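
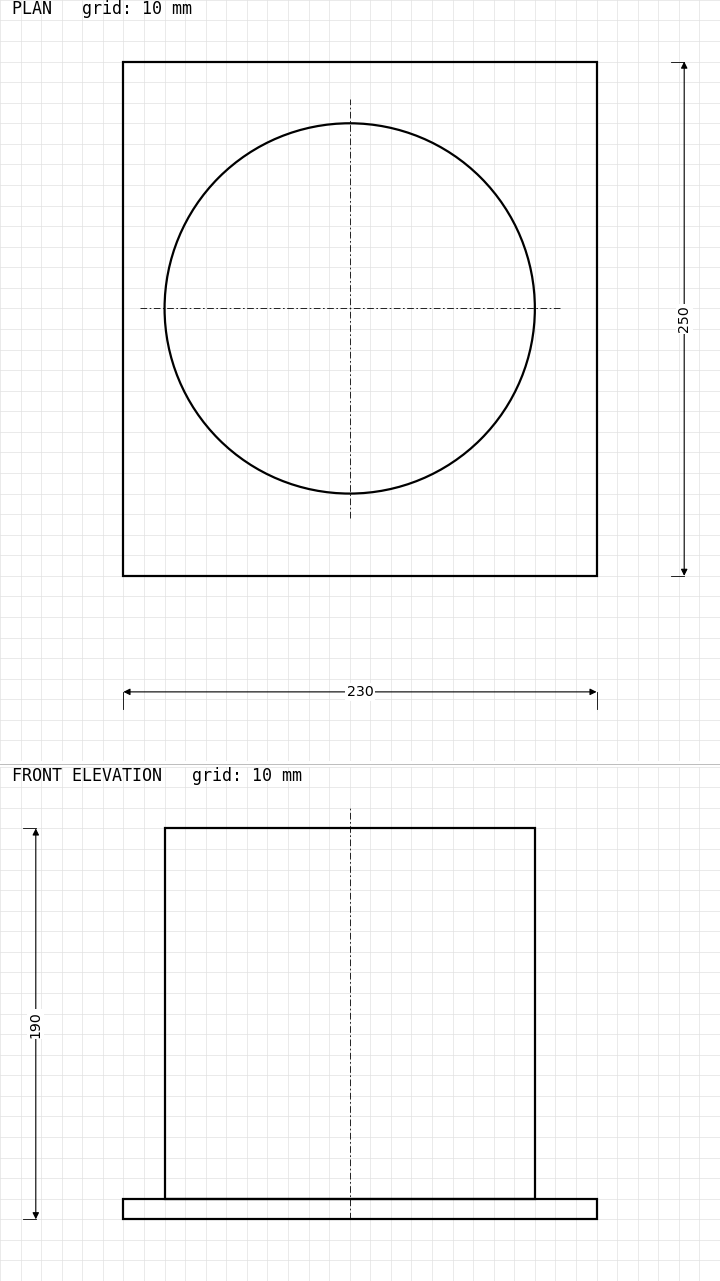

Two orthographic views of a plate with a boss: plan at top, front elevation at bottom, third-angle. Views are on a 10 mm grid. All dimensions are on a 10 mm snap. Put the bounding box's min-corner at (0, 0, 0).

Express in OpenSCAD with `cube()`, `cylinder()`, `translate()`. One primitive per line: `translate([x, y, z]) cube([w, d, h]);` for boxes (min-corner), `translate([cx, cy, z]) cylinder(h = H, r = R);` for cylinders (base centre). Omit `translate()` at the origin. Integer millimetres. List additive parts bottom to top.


cube([230, 250, 10]);
translate([110, 130, 10]) cylinder(h = 180, r = 90);


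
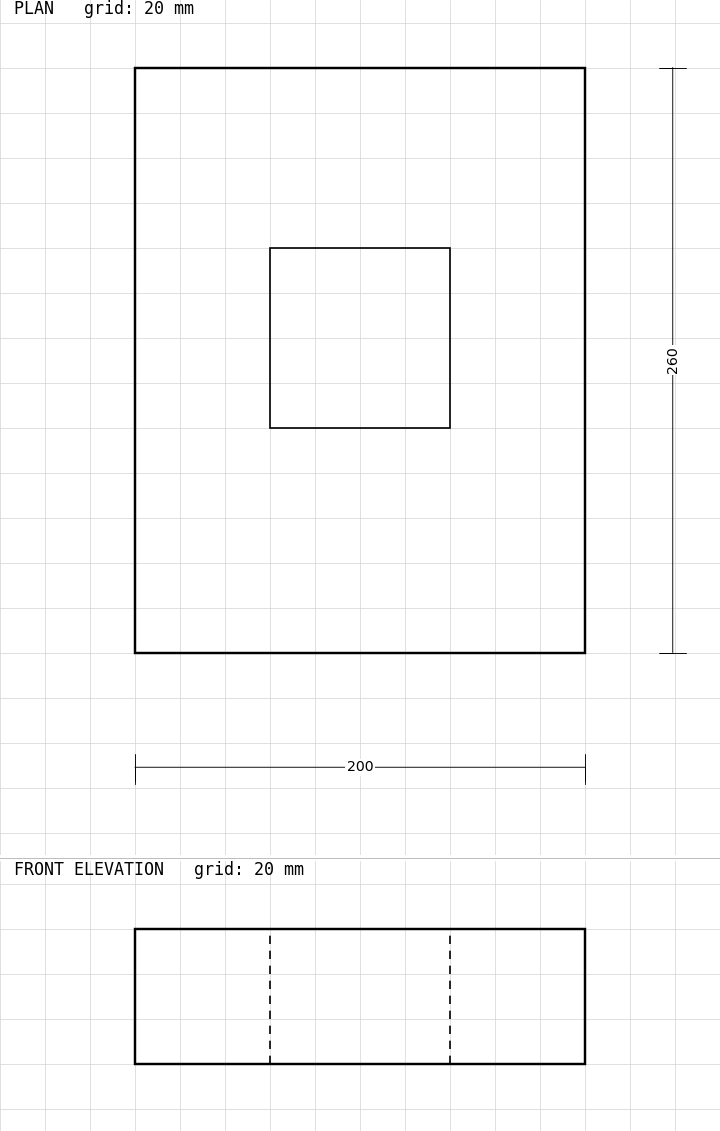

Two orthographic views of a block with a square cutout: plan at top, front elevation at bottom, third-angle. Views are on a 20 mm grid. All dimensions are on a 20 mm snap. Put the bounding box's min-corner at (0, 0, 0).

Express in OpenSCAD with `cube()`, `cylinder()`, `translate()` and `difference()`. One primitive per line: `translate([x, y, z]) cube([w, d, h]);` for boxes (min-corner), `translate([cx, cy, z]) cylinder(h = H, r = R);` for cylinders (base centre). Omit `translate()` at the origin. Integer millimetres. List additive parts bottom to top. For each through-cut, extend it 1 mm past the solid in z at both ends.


difference() {
  cube([200, 260, 60]);
  translate([60, 100, -1]) cube([80, 80, 62]);
}


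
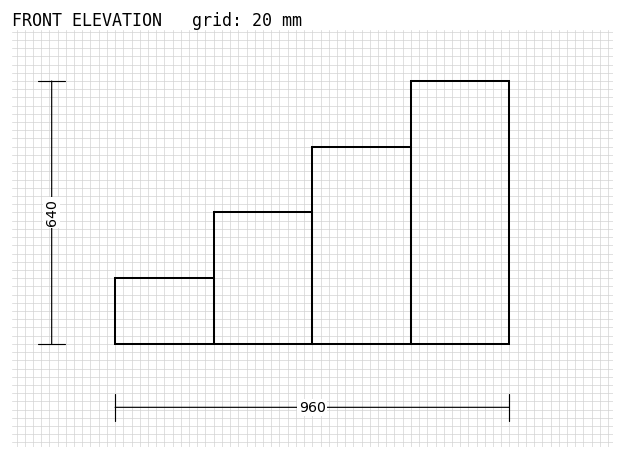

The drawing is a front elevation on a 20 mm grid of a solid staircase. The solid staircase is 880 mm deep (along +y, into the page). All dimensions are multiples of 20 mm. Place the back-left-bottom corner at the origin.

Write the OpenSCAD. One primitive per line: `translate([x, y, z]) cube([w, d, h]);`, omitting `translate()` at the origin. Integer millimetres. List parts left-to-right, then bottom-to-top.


cube([240, 880, 160]);
translate([240, 0, 0]) cube([240, 880, 320]);
translate([480, 0, 0]) cube([240, 880, 480]);
translate([720, 0, 0]) cube([240, 880, 640]);


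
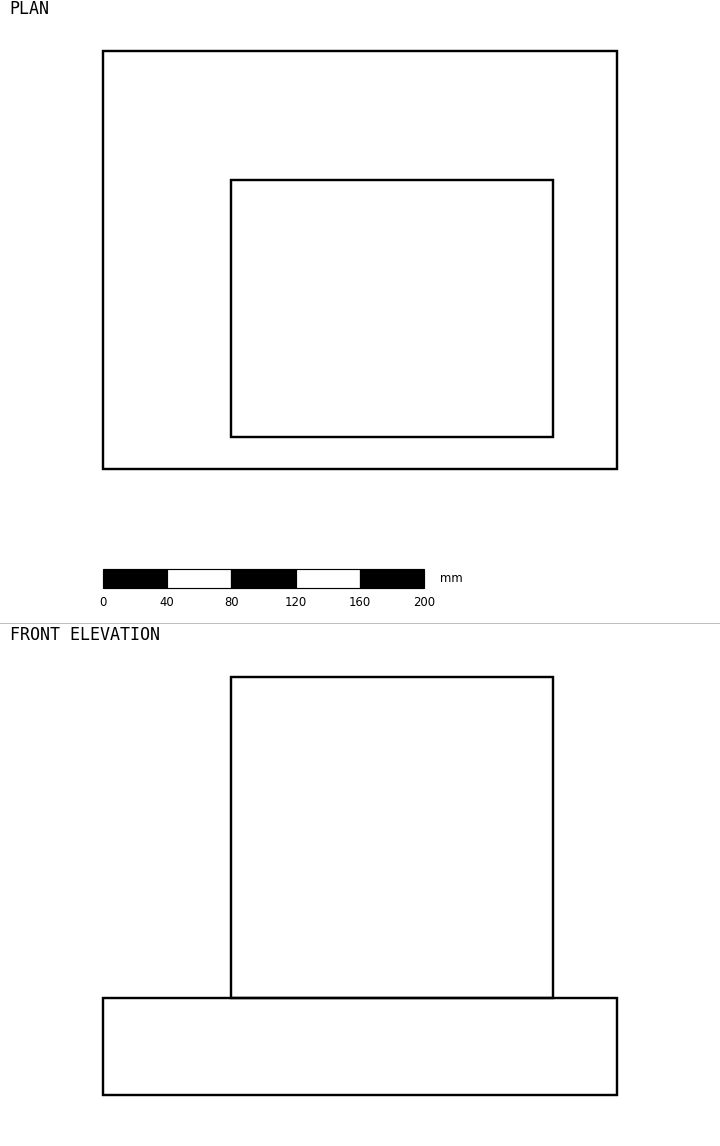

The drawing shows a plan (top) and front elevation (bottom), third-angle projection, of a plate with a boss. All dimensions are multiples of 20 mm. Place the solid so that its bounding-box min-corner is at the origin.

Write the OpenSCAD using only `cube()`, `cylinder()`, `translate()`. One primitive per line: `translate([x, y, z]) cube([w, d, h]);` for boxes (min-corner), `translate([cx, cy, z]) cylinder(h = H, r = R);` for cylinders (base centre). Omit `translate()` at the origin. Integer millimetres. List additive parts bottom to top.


cube([320, 260, 60]);
translate([80, 20, 60]) cube([200, 160, 200]);


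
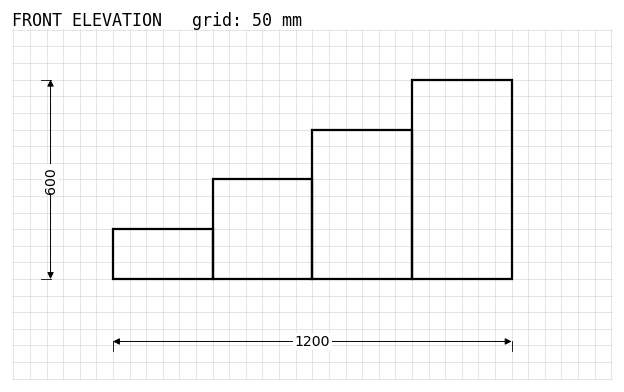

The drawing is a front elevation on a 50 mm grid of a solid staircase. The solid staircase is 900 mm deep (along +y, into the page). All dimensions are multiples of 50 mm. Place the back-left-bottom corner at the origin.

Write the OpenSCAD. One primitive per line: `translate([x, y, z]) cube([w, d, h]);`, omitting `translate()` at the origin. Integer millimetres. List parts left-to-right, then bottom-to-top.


cube([300, 900, 150]);
translate([300, 0, 0]) cube([300, 900, 300]);
translate([600, 0, 0]) cube([300, 900, 450]);
translate([900, 0, 0]) cube([300, 900, 600]);


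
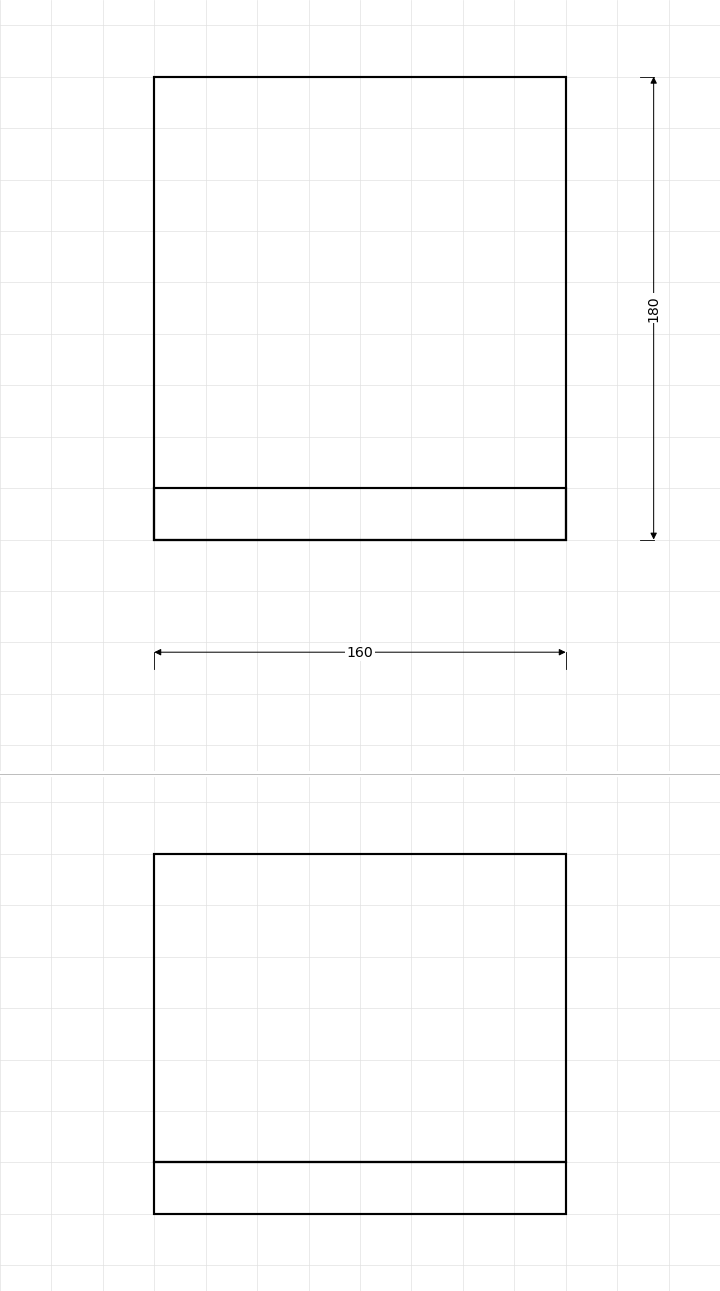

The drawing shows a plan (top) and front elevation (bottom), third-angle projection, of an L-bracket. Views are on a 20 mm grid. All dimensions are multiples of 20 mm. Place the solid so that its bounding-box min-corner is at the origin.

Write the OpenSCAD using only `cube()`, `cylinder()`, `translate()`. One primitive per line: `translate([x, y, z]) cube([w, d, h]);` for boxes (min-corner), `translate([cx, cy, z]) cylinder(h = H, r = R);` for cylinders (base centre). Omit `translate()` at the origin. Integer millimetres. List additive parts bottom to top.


cube([160, 180, 20]);
translate([0, 0, 20]) cube([160, 20, 120]);


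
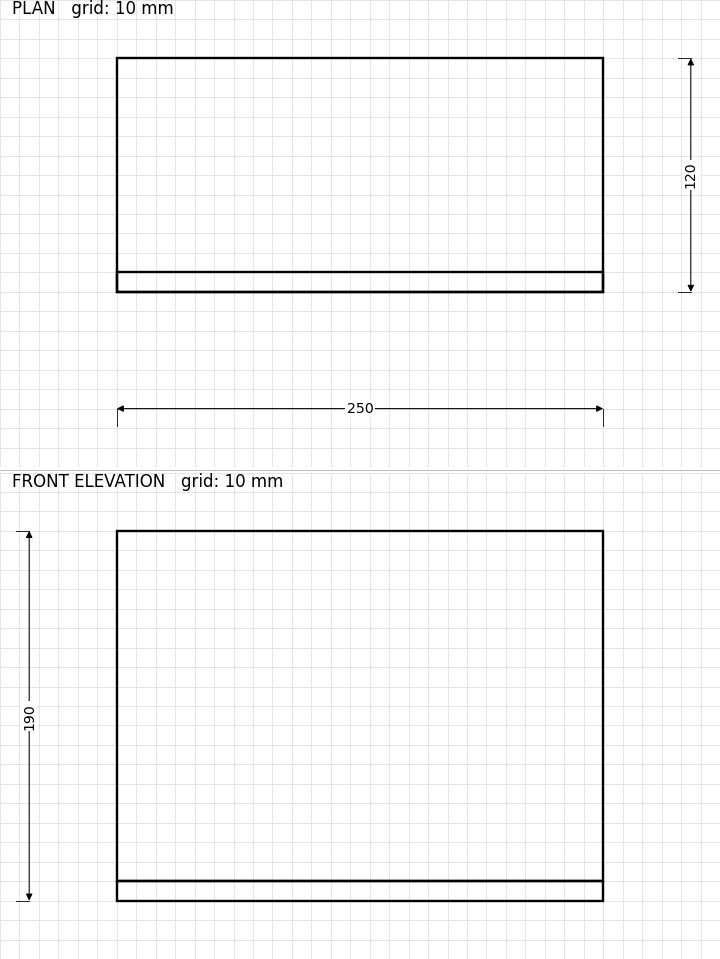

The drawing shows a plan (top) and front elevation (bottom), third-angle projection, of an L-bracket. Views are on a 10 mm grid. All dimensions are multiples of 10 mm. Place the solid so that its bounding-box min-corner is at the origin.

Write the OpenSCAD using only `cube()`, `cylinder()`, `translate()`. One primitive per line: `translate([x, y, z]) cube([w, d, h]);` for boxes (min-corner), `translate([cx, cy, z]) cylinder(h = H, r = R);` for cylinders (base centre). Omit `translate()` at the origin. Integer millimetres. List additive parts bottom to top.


cube([250, 120, 10]);
translate([0, 0, 10]) cube([250, 10, 180]);


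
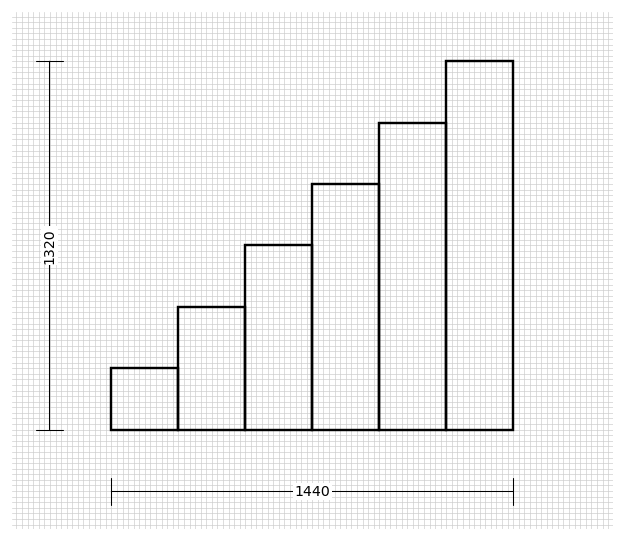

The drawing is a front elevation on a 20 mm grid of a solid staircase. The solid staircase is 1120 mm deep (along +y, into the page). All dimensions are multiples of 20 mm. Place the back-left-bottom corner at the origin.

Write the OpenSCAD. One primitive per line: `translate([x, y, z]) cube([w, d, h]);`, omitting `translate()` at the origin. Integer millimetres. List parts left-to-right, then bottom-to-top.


cube([240, 1120, 220]);
translate([240, 0, 0]) cube([240, 1120, 440]);
translate([480, 0, 0]) cube([240, 1120, 660]);
translate([720, 0, 0]) cube([240, 1120, 880]);
translate([960, 0, 0]) cube([240, 1120, 1100]);
translate([1200, 0, 0]) cube([240, 1120, 1320]);


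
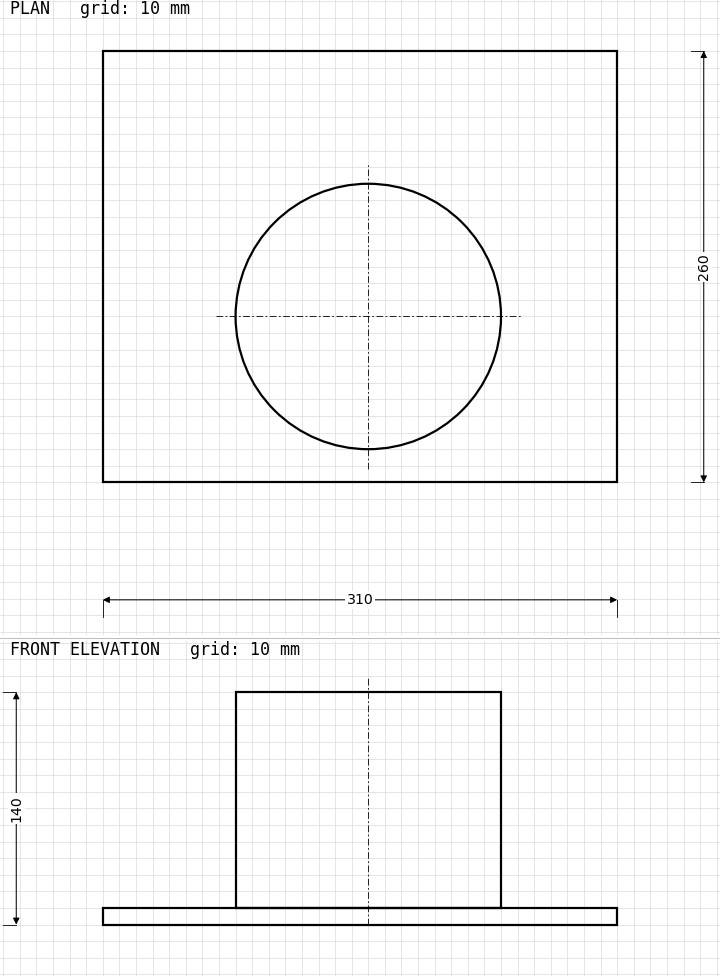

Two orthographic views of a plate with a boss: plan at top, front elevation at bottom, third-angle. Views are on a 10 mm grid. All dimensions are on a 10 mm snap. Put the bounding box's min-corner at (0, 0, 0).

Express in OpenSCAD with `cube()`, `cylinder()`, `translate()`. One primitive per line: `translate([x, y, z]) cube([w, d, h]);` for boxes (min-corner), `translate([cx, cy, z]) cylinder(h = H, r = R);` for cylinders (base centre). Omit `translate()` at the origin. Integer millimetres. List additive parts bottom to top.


cube([310, 260, 10]);
translate([160, 100, 10]) cylinder(h = 130, r = 80);


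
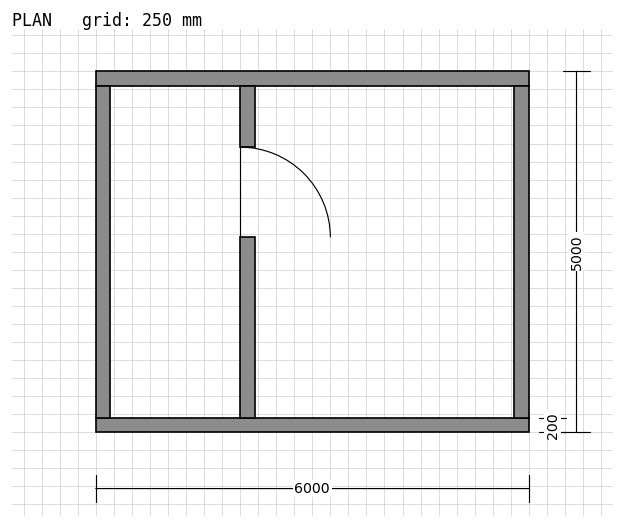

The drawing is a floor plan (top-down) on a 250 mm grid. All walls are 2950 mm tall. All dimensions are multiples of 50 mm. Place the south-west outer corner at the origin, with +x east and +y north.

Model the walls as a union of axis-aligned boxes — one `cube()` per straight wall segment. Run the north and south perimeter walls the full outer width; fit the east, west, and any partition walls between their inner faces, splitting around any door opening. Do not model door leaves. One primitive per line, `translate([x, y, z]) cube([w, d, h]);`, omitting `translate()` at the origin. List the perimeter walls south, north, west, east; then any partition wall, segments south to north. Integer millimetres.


cube([6000, 200, 2950]);
translate([0, 4800, 0]) cube([6000, 200, 2950]);
translate([0, 200, 0]) cube([200, 4600, 2950]);
translate([5800, 200, 0]) cube([200, 4600, 2950]);
translate([2000, 200, 0]) cube([200, 2500, 2950]);
translate([2000, 3950, 0]) cube([200, 850, 2950]);


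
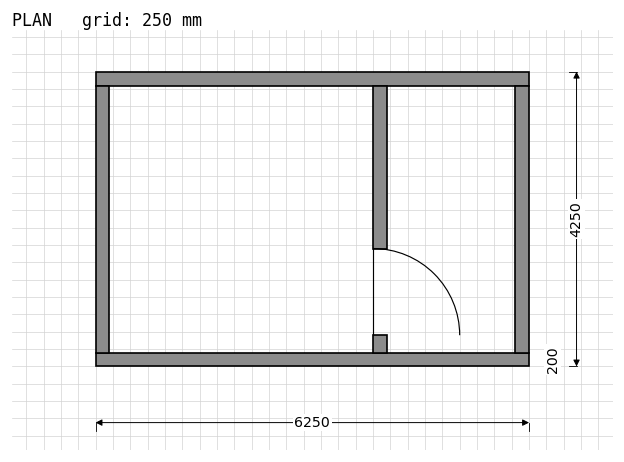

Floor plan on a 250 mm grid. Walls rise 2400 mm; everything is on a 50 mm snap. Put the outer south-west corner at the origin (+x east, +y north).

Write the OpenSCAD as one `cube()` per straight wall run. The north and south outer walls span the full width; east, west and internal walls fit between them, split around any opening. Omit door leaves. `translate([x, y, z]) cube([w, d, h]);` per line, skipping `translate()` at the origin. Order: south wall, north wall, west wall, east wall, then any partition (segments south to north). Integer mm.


cube([6250, 200, 2400]);
translate([0, 4050, 0]) cube([6250, 200, 2400]);
translate([0, 200, 0]) cube([200, 3850, 2400]);
translate([6050, 200, 0]) cube([200, 3850, 2400]);
translate([4000, 200, 0]) cube([200, 250, 2400]);
translate([4000, 1700, 0]) cube([200, 2350, 2400]);


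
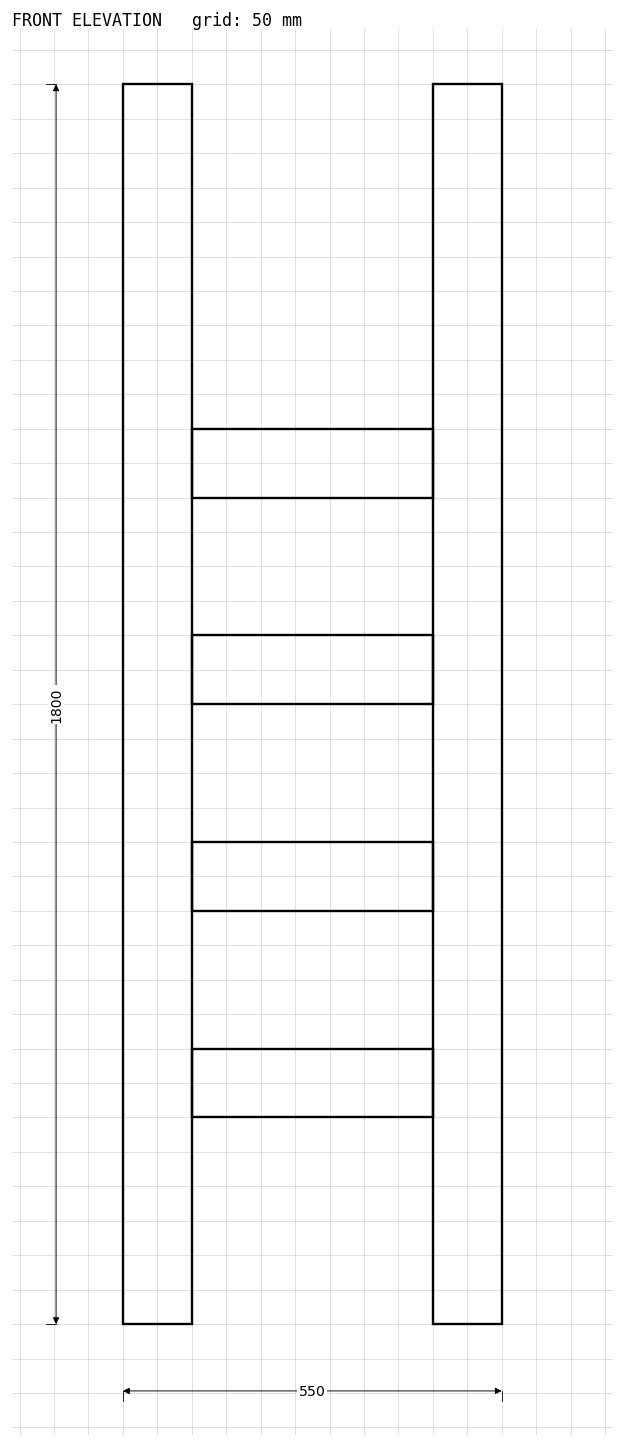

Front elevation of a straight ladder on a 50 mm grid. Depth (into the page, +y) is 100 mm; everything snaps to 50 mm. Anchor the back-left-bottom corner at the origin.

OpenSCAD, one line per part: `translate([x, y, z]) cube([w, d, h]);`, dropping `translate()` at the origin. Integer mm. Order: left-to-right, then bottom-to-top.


cube([100, 100, 1800]);
translate([100, 0, 300]) cube([350, 100, 100]);
translate([100, 0, 600]) cube([350, 100, 100]);
translate([100, 0, 900]) cube([350, 100, 100]);
translate([100, 0, 1200]) cube([350, 100, 100]);
translate([450, 0, 0]) cube([100, 100, 1800]);


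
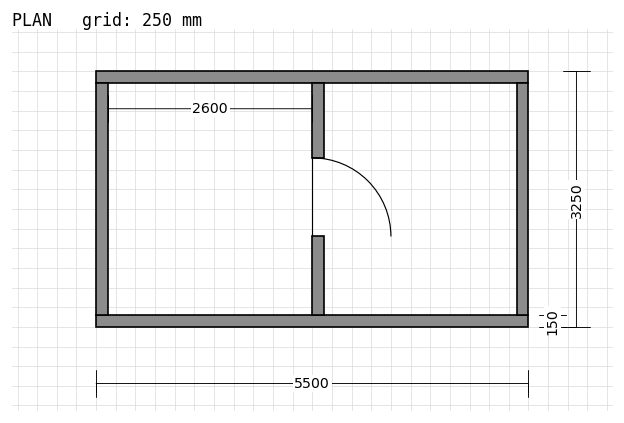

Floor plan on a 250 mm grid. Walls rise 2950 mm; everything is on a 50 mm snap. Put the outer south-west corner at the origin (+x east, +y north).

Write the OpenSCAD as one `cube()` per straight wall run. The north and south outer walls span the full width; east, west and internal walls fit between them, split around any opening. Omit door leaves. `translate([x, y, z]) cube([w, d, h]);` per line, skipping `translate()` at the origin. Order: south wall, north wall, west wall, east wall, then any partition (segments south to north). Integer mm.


cube([5500, 150, 2950]);
translate([0, 3100, 0]) cube([5500, 150, 2950]);
translate([0, 150, 0]) cube([150, 2950, 2950]);
translate([5350, 150, 0]) cube([150, 2950, 2950]);
translate([2750, 150, 0]) cube([150, 1000, 2950]);
translate([2750, 2150, 0]) cube([150, 950, 2950]);


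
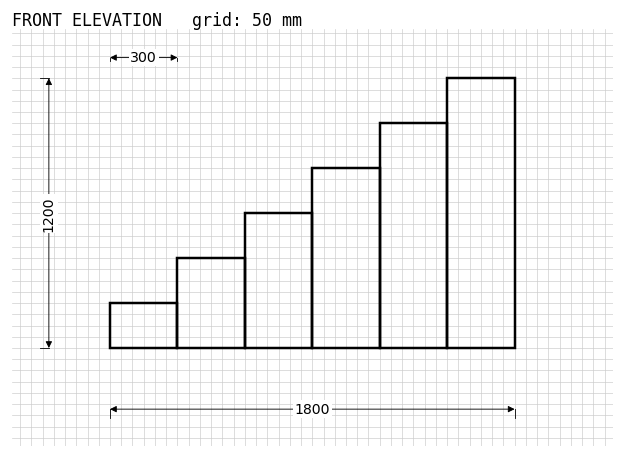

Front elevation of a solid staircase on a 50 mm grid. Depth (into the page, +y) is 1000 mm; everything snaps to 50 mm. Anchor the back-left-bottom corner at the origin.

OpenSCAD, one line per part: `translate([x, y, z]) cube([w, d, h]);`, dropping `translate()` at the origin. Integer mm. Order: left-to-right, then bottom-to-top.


cube([300, 1000, 200]);
translate([300, 0, 0]) cube([300, 1000, 400]);
translate([600, 0, 0]) cube([300, 1000, 600]);
translate([900, 0, 0]) cube([300, 1000, 800]);
translate([1200, 0, 0]) cube([300, 1000, 1000]);
translate([1500, 0, 0]) cube([300, 1000, 1200]);


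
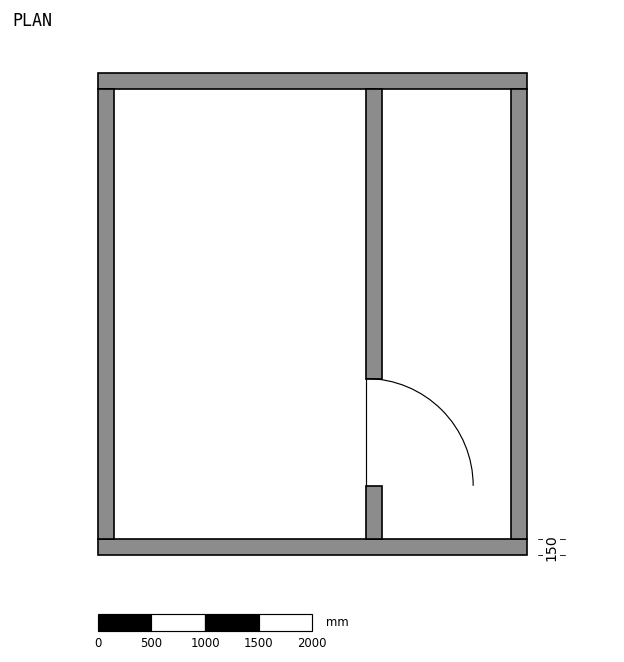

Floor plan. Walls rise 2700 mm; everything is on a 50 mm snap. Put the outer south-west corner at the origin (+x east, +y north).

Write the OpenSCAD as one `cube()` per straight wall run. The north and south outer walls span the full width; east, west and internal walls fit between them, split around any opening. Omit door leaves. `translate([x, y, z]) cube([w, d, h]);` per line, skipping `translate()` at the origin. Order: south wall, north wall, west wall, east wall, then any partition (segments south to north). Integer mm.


cube([4000, 150, 2700]);
translate([0, 4350, 0]) cube([4000, 150, 2700]);
translate([0, 150, 0]) cube([150, 4200, 2700]);
translate([3850, 150, 0]) cube([150, 4200, 2700]);
translate([2500, 150, 0]) cube([150, 500, 2700]);
translate([2500, 1650, 0]) cube([150, 2700, 2700]);


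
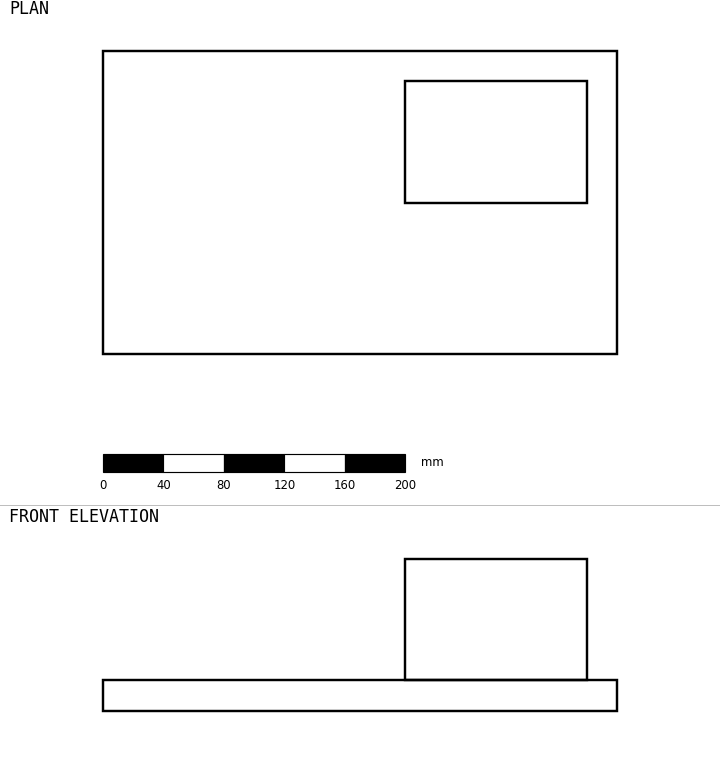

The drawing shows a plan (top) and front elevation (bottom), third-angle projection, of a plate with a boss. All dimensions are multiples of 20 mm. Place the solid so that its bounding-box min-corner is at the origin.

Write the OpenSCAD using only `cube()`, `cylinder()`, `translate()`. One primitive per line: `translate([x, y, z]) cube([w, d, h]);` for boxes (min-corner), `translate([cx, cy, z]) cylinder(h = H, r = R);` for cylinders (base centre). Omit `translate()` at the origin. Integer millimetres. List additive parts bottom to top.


cube([340, 200, 20]);
translate([200, 100, 20]) cube([120, 80, 80]);


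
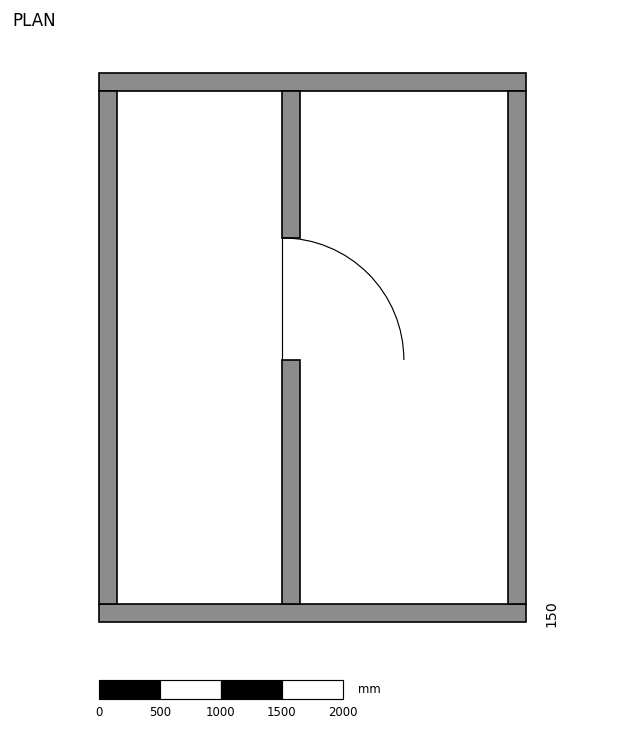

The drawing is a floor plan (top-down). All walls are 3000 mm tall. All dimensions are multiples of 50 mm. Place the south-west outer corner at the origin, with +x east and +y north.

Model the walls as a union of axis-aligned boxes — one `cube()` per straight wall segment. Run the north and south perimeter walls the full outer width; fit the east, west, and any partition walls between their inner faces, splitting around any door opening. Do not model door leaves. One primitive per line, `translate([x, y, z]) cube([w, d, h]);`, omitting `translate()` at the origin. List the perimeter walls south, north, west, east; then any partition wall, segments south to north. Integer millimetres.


cube([3500, 150, 3000]);
translate([0, 4350, 0]) cube([3500, 150, 3000]);
translate([0, 150, 0]) cube([150, 4200, 3000]);
translate([3350, 150, 0]) cube([150, 4200, 3000]);
translate([1500, 150, 0]) cube([150, 2000, 3000]);
translate([1500, 3150, 0]) cube([150, 1200, 3000]);


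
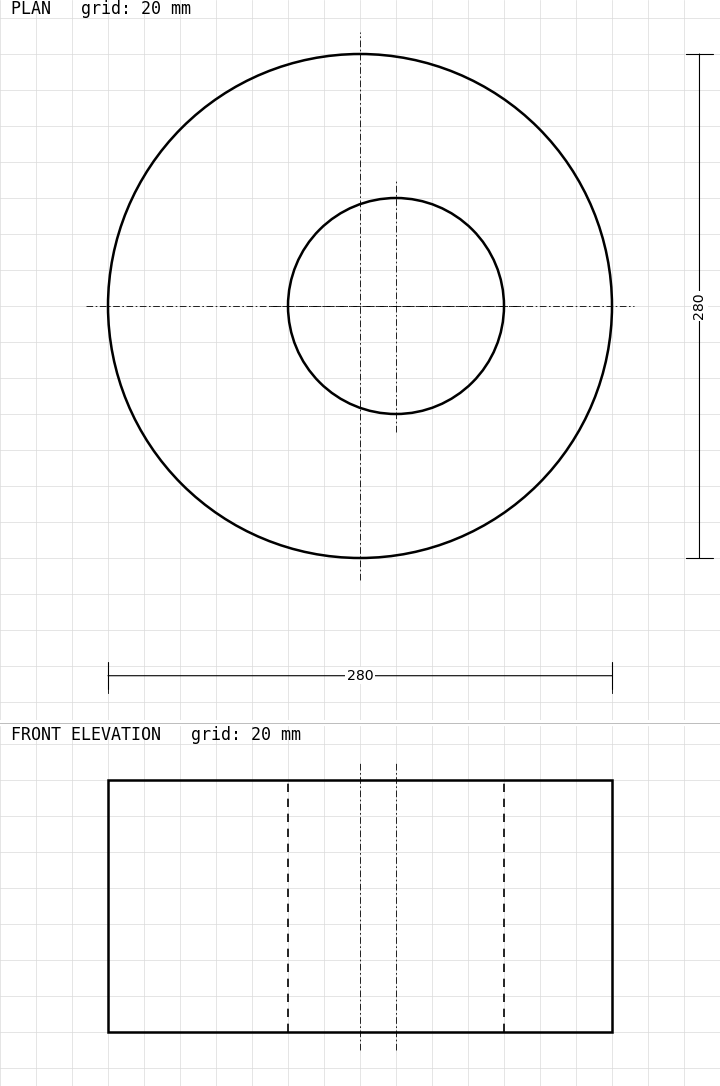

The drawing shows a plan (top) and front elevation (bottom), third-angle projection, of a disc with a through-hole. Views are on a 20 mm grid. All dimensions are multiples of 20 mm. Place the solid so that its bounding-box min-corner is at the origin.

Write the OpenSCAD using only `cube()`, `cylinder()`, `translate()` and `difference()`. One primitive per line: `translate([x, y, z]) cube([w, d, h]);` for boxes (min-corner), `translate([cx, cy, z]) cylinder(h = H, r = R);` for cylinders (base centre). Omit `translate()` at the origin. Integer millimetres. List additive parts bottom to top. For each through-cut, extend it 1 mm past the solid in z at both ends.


difference() {
  translate([140, 140, 0]) cylinder(h = 140, r = 140);
  translate([160, 140, -1]) cylinder(h = 142, r = 60);
}


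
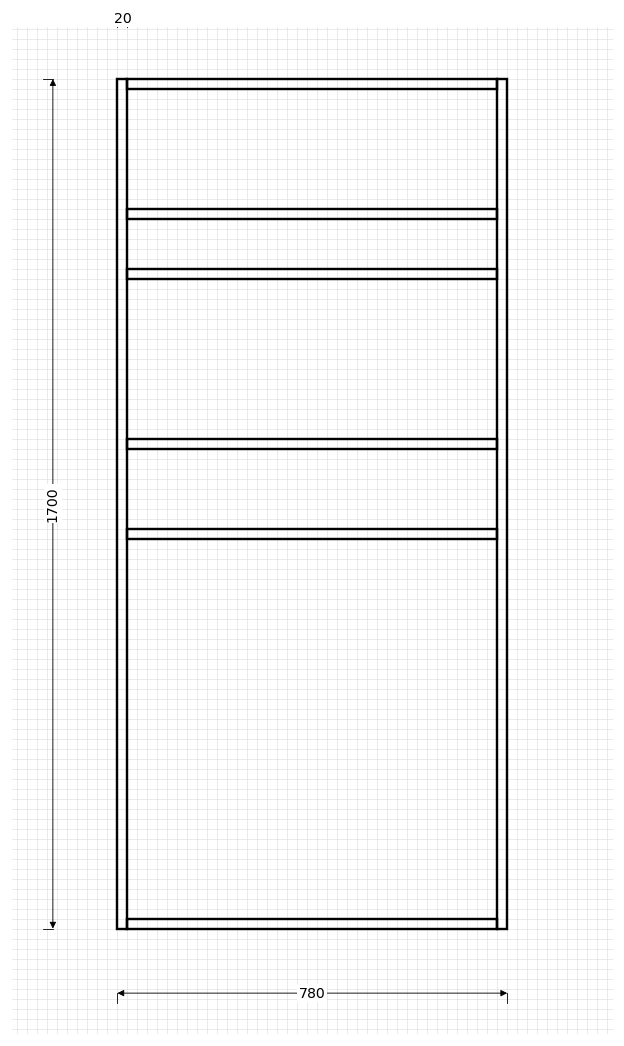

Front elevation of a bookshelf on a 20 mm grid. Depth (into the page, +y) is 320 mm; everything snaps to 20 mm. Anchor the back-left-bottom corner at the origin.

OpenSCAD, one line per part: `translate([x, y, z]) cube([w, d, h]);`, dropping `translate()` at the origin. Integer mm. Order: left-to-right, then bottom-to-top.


cube([20, 320, 1700]);
translate([20, 0, 0]) cube([740, 320, 20]);
translate([20, 0, 780]) cube([740, 320, 20]);
translate([20, 0, 960]) cube([740, 320, 20]);
translate([20, 0, 1300]) cube([740, 320, 20]);
translate([20, 0, 1420]) cube([740, 320, 20]);
translate([20, 0, 1680]) cube([740, 320, 20]);
translate([760, 0, 0]) cube([20, 320, 1700]);


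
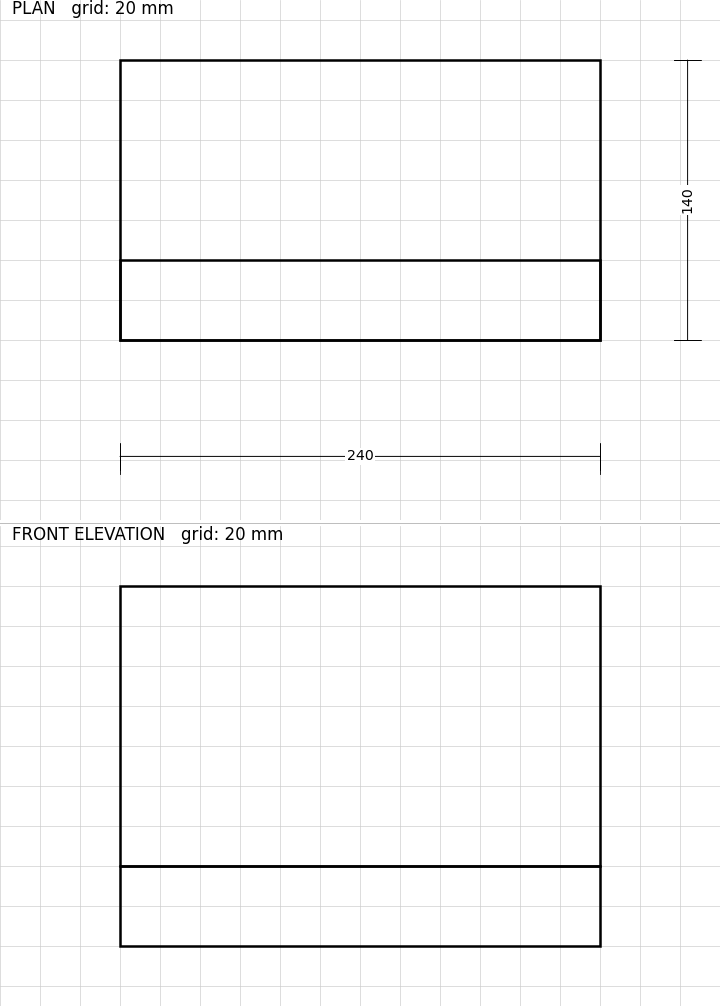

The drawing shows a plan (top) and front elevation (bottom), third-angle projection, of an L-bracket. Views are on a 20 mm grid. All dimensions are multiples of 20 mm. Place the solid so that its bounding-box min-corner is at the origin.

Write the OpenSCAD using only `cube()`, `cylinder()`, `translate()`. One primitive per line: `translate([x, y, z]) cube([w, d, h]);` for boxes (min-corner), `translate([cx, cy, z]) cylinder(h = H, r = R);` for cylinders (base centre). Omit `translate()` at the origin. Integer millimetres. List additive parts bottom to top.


cube([240, 140, 40]);
translate([0, 0, 40]) cube([240, 40, 140]);


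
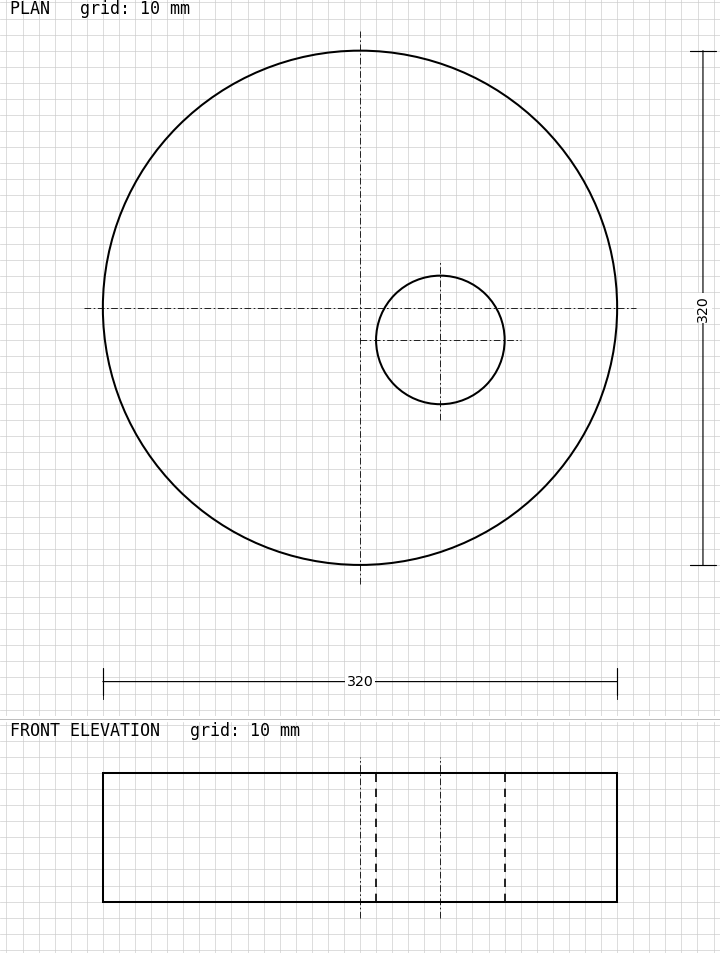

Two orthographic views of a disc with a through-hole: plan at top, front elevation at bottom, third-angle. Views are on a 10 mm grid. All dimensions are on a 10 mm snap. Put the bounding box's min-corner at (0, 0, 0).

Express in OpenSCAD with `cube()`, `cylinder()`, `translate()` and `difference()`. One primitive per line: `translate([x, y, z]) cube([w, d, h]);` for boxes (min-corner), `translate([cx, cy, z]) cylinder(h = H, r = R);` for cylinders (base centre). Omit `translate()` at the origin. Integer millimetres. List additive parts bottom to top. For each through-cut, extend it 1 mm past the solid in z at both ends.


difference() {
  translate([160, 160, 0]) cylinder(h = 80, r = 160);
  translate([210, 140, -1]) cylinder(h = 82, r = 40);
}


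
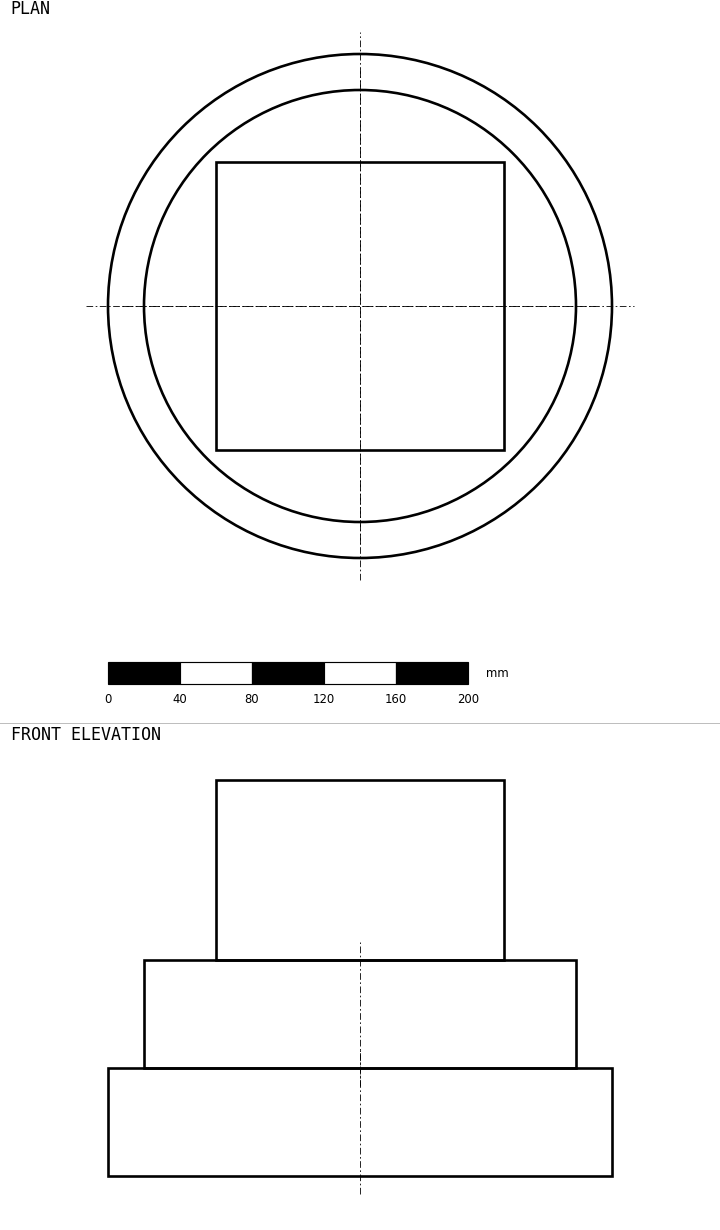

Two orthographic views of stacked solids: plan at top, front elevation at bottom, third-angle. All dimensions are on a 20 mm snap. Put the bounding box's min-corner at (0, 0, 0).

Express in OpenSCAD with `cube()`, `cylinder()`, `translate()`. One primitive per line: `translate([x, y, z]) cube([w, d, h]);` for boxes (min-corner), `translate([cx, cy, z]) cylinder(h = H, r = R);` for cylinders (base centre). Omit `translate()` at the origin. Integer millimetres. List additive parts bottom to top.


translate([140, 140, 0]) cylinder(h = 60, r = 140);
translate([140, 140, 60]) cylinder(h = 60, r = 120);
translate([60, 60, 120]) cube([160, 160, 100]);


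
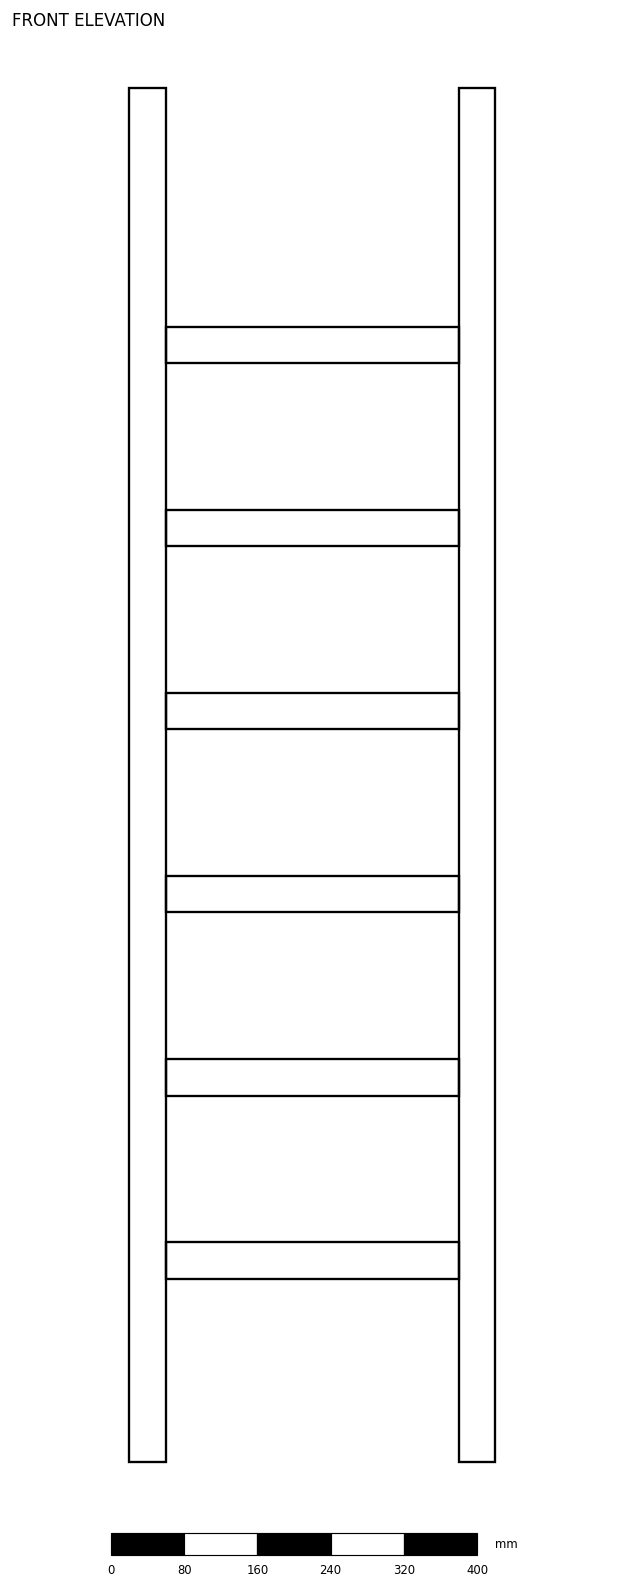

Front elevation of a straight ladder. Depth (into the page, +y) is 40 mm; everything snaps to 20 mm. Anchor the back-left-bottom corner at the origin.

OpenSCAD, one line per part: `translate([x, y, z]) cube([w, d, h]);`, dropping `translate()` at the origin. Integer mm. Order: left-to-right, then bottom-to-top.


cube([40, 40, 1500]);
translate([40, 0, 200]) cube([320, 40, 40]);
translate([40, 0, 400]) cube([320, 40, 40]);
translate([40, 0, 600]) cube([320, 40, 40]);
translate([40, 0, 800]) cube([320, 40, 40]);
translate([40, 0, 1000]) cube([320, 40, 40]);
translate([40, 0, 1200]) cube([320, 40, 40]);
translate([360, 0, 0]) cube([40, 40, 1500]);


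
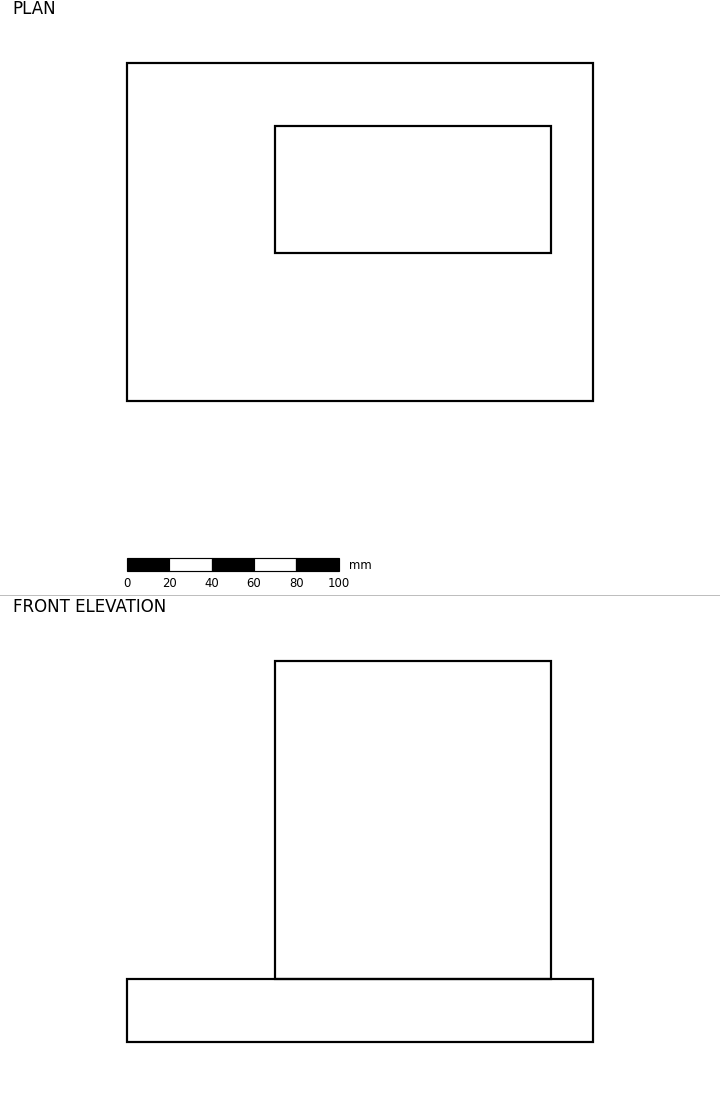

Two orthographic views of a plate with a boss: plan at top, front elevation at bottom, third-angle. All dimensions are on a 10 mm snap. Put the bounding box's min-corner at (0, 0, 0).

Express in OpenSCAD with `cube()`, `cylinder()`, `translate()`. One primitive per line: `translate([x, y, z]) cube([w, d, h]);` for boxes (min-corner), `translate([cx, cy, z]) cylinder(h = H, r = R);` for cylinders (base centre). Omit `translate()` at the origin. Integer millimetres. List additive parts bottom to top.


cube([220, 160, 30]);
translate([70, 70, 30]) cube([130, 60, 150]);


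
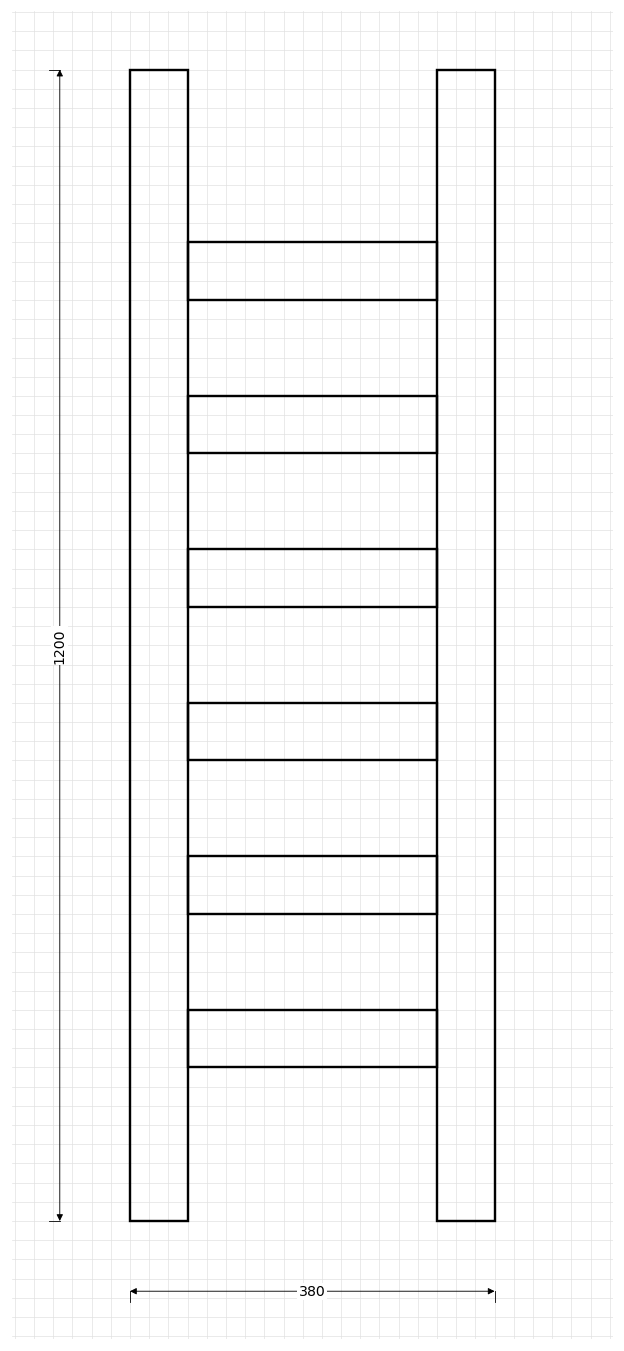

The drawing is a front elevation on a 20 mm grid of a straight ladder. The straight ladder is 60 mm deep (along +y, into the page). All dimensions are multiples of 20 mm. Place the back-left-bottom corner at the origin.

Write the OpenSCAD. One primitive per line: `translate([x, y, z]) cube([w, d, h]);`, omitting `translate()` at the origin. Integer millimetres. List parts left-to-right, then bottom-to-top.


cube([60, 60, 1200]);
translate([60, 0, 160]) cube([260, 60, 60]);
translate([60, 0, 320]) cube([260, 60, 60]);
translate([60, 0, 480]) cube([260, 60, 60]);
translate([60, 0, 640]) cube([260, 60, 60]);
translate([60, 0, 800]) cube([260, 60, 60]);
translate([60, 0, 960]) cube([260, 60, 60]);
translate([320, 0, 0]) cube([60, 60, 1200]);


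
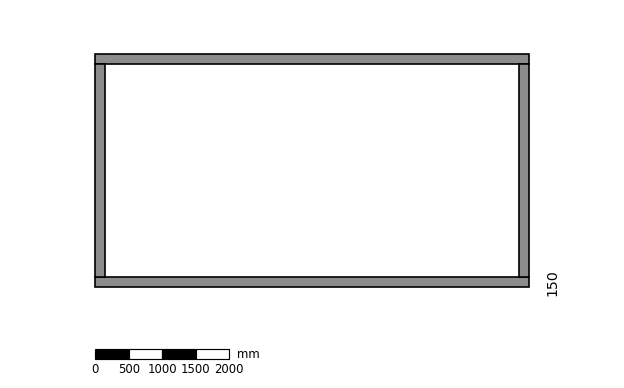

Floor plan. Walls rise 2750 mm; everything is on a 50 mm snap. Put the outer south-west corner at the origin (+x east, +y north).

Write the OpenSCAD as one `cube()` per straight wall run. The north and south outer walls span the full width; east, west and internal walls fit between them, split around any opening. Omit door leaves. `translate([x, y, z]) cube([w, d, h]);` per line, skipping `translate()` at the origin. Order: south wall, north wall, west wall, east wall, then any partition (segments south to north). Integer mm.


cube([6500, 150, 2750]);
translate([0, 3350, 0]) cube([6500, 150, 2750]);
translate([0, 150, 0]) cube([150, 3200, 2750]);
translate([6350, 150, 0]) cube([150, 3200, 2750]);


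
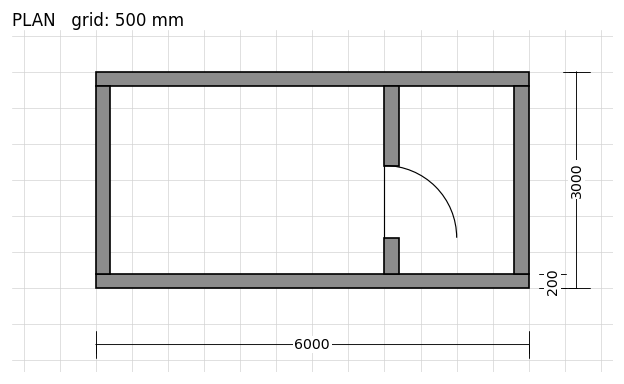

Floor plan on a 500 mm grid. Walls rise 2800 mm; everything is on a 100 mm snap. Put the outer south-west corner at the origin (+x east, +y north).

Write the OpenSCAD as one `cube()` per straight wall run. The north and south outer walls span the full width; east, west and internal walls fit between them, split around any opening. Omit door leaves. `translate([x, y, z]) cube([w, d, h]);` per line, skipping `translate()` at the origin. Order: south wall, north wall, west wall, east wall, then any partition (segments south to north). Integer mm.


cube([6000, 200, 2800]);
translate([0, 2800, 0]) cube([6000, 200, 2800]);
translate([0, 200, 0]) cube([200, 2600, 2800]);
translate([5800, 200, 0]) cube([200, 2600, 2800]);
translate([4000, 200, 0]) cube([200, 500, 2800]);
translate([4000, 1700, 0]) cube([200, 1100, 2800]);


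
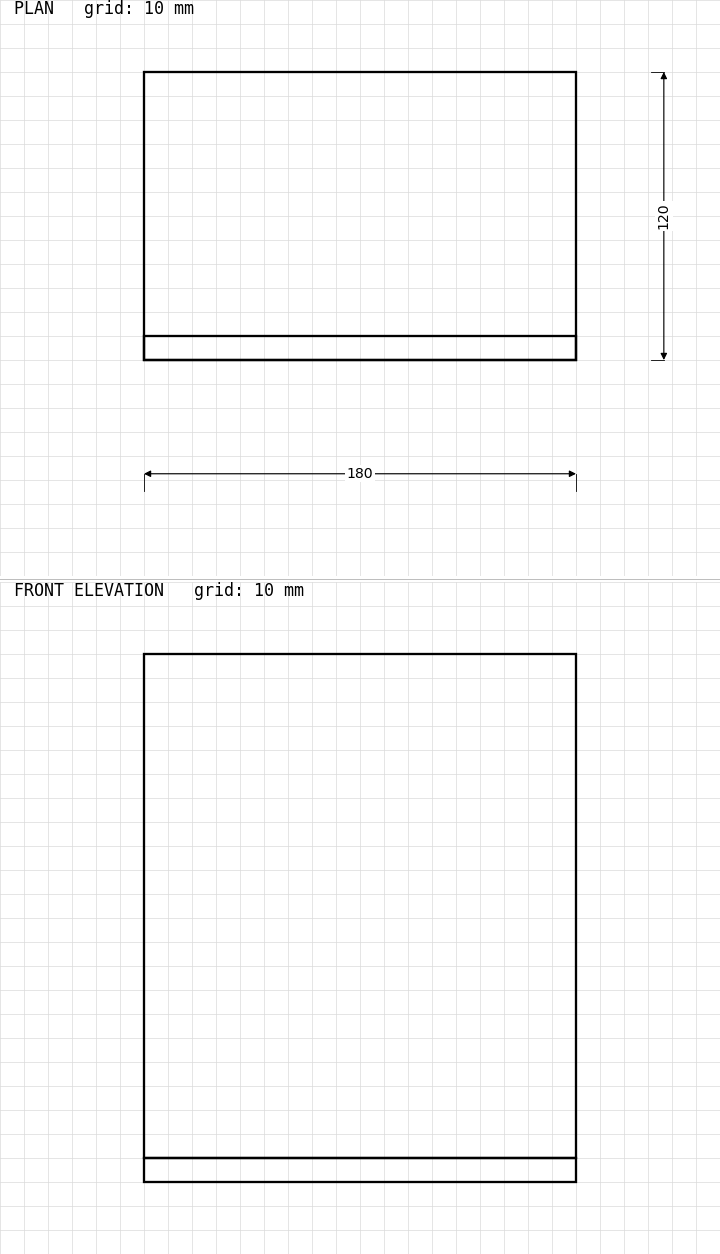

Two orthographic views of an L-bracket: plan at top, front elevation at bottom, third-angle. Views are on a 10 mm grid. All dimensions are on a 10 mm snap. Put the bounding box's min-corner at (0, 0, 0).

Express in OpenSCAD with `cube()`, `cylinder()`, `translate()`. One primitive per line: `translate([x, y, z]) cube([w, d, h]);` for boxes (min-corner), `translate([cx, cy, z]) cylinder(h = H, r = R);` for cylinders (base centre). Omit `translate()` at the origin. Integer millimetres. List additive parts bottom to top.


cube([180, 120, 10]);
translate([0, 0, 10]) cube([180, 10, 210]);


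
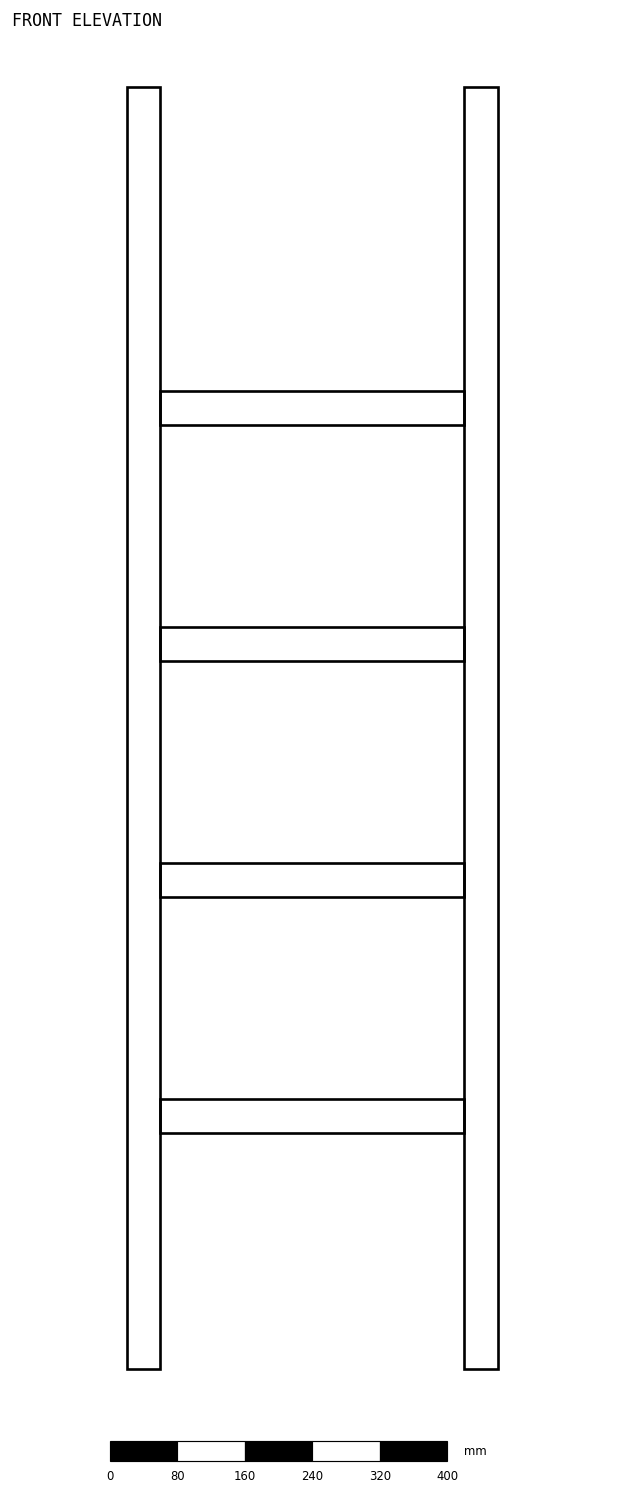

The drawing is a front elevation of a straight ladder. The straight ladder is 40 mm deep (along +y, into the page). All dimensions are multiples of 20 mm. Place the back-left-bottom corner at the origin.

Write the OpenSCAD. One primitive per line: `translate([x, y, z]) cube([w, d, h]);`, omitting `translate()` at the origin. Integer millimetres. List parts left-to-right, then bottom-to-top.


cube([40, 40, 1520]);
translate([40, 0, 280]) cube([360, 40, 40]);
translate([40, 0, 560]) cube([360, 40, 40]);
translate([40, 0, 840]) cube([360, 40, 40]);
translate([40, 0, 1120]) cube([360, 40, 40]);
translate([400, 0, 0]) cube([40, 40, 1520]);


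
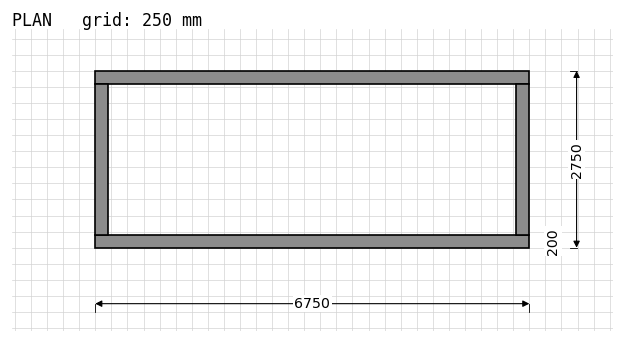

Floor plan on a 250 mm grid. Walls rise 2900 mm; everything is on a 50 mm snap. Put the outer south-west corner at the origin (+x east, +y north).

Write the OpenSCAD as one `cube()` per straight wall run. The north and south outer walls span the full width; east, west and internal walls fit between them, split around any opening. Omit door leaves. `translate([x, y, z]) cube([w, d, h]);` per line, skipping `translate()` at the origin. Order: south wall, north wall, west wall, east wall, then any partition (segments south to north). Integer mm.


cube([6750, 200, 2900]);
translate([0, 2550, 0]) cube([6750, 200, 2900]);
translate([0, 200, 0]) cube([200, 2350, 2900]);
translate([6550, 200, 0]) cube([200, 2350, 2900]);


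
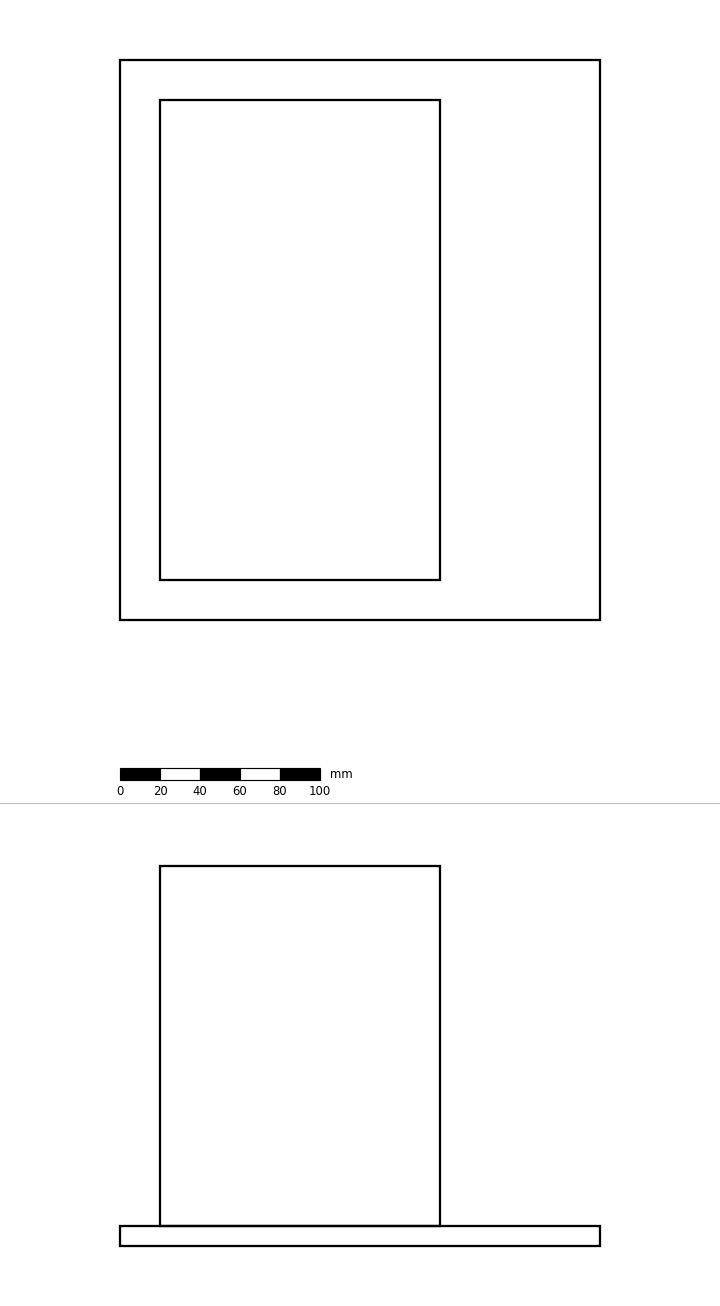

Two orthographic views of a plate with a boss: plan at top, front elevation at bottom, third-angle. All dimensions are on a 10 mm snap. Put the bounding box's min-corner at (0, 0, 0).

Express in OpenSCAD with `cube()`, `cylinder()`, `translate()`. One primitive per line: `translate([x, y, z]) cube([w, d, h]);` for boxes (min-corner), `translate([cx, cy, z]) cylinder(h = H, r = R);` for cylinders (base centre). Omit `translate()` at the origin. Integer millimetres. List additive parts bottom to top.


cube([240, 280, 10]);
translate([20, 20, 10]) cube([140, 240, 180]);


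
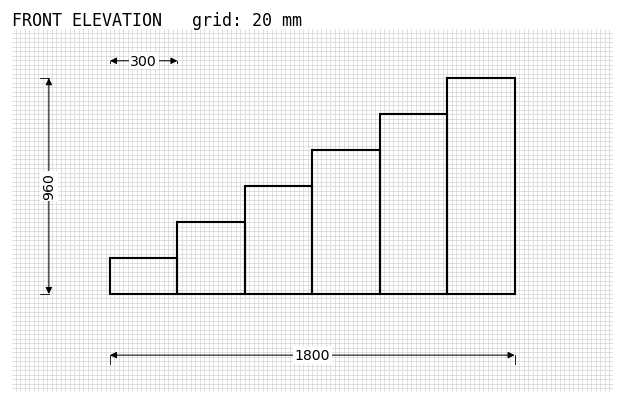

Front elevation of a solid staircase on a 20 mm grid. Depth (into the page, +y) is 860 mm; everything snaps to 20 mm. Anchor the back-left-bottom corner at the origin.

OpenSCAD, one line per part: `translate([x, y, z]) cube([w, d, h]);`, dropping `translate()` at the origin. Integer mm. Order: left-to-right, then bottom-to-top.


cube([300, 860, 160]);
translate([300, 0, 0]) cube([300, 860, 320]);
translate([600, 0, 0]) cube([300, 860, 480]);
translate([900, 0, 0]) cube([300, 860, 640]);
translate([1200, 0, 0]) cube([300, 860, 800]);
translate([1500, 0, 0]) cube([300, 860, 960]);


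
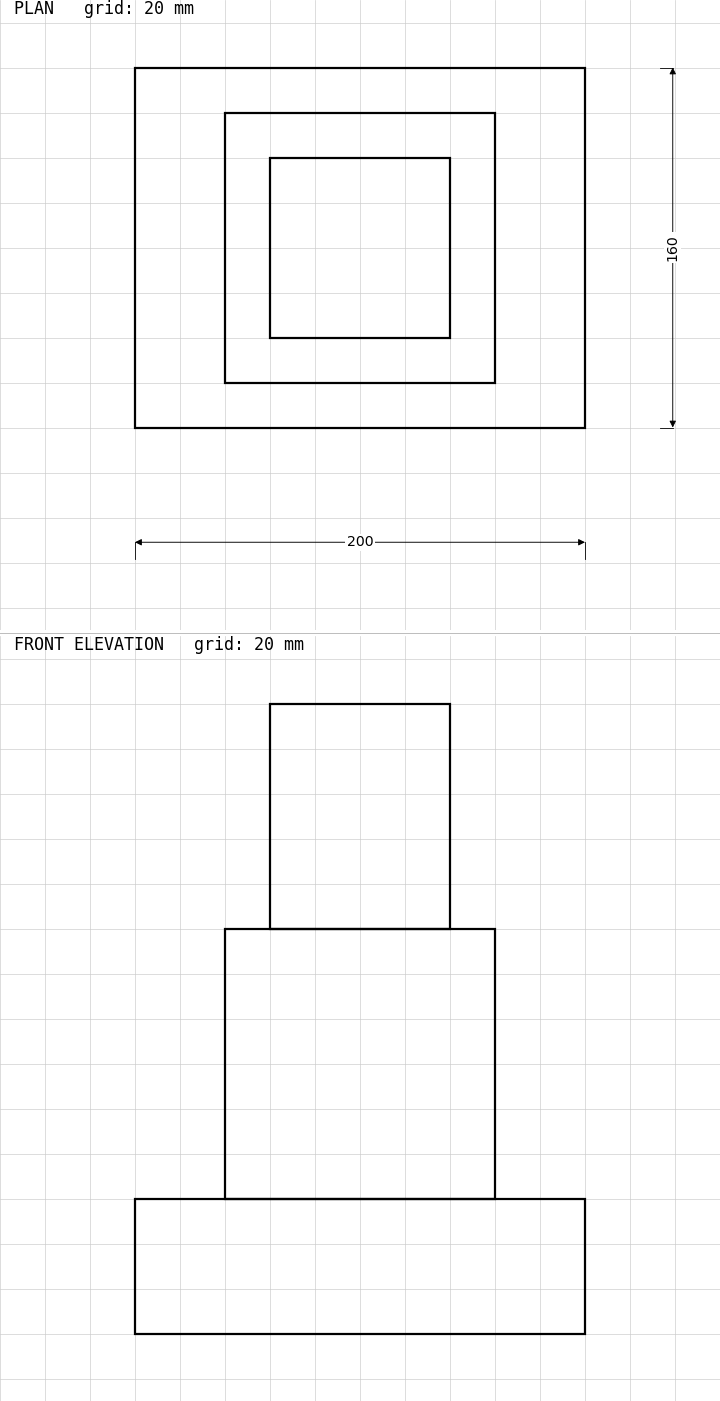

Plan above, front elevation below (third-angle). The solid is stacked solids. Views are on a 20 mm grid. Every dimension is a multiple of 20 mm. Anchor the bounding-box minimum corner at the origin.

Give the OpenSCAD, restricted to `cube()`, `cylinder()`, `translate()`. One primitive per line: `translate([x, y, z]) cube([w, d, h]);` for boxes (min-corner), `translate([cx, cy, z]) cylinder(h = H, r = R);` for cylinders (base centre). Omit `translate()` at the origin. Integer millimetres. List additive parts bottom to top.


cube([200, 160, 60]);
translate([40, 20, 60]) cube([120, 120, 120]);
translate([60, 40, 180]) cube([80, 80, 100]);


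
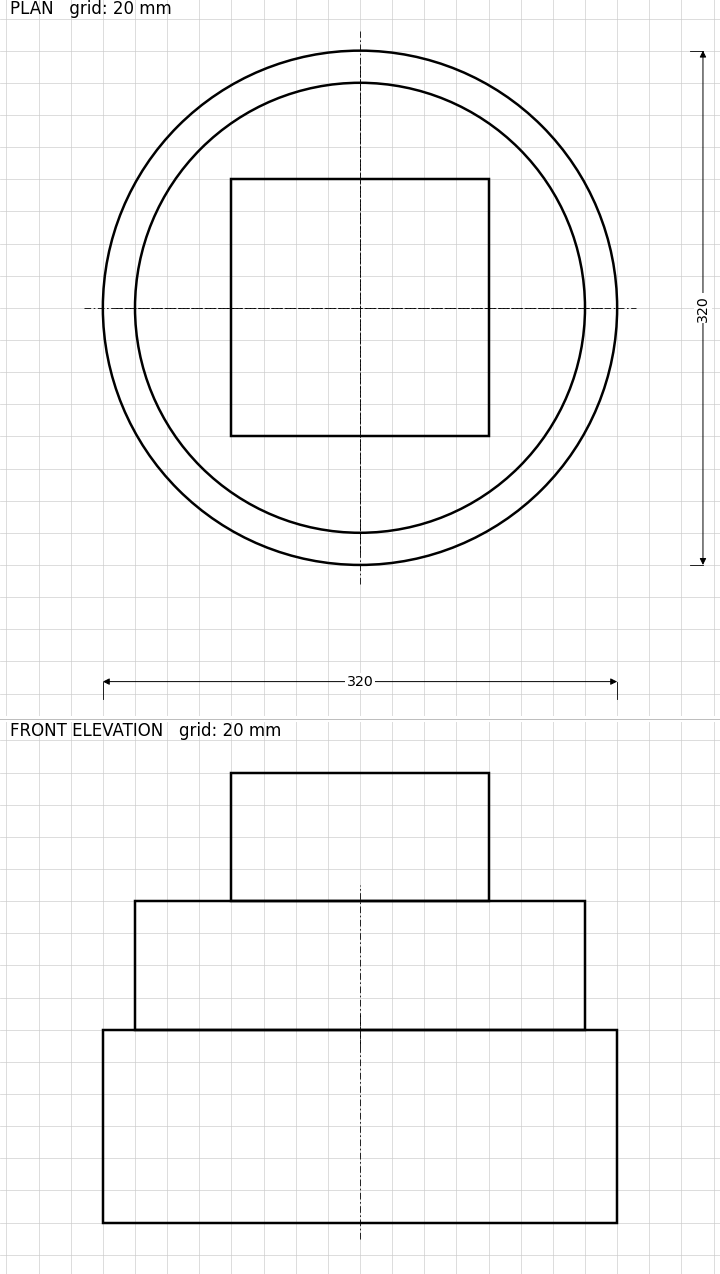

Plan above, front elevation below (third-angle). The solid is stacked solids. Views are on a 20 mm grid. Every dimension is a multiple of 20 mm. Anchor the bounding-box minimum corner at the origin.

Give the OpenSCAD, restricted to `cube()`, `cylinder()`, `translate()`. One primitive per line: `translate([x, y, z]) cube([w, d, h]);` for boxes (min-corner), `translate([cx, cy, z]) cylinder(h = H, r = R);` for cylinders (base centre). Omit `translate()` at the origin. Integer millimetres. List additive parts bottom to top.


translate([160, 160, 0]) cylinder(h = 120, r = 160);
translate([160, 160, 120]) cylinder(h = 80, r = 140);
translate([80, 80, 200]) cube([160, 160, 80]);


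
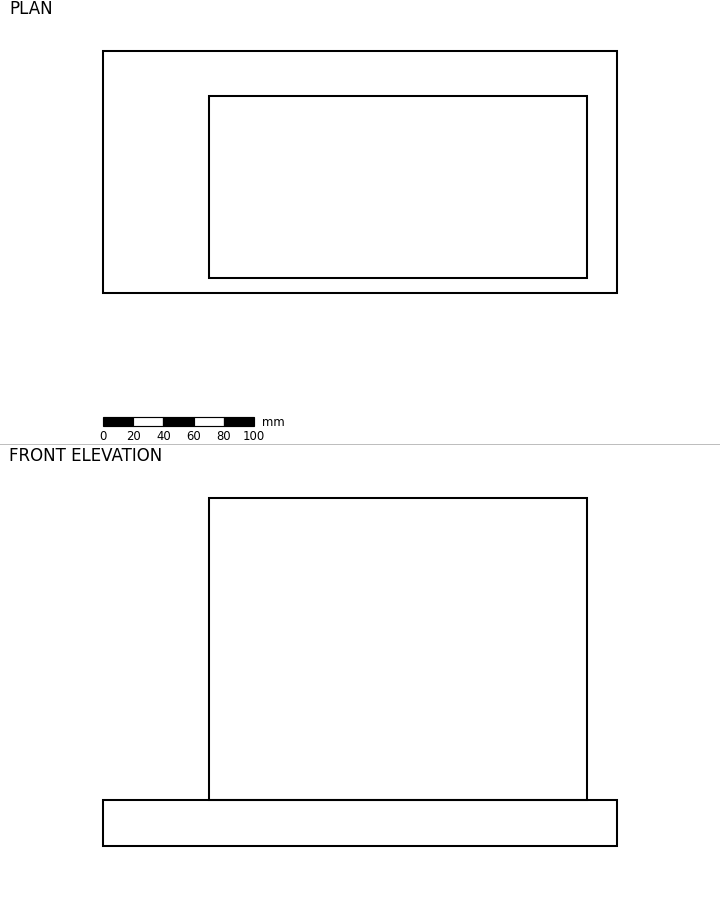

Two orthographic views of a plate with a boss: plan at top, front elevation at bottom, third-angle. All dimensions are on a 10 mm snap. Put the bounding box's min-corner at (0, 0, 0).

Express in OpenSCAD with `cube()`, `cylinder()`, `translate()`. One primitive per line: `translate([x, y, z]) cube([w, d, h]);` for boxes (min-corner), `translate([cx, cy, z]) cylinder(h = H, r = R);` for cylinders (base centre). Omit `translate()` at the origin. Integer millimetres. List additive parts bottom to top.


cube([340, 160, 30]);
translate([70, 10, 30]) cube([250, 120, 200]);


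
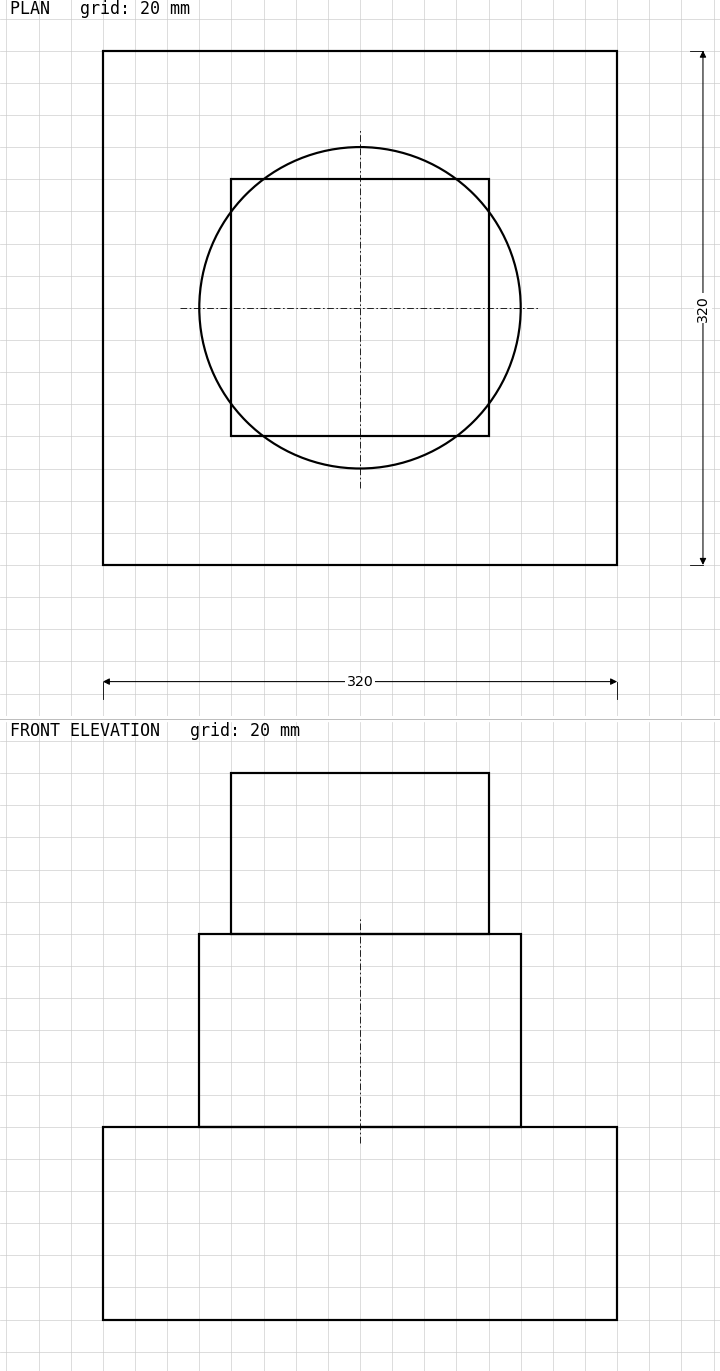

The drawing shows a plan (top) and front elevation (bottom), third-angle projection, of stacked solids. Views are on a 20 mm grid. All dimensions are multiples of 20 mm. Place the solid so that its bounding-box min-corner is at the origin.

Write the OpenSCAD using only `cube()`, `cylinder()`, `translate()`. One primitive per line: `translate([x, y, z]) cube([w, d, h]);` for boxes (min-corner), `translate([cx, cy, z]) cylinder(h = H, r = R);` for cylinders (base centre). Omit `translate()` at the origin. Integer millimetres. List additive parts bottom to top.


cube([320, 320, 120]);
translate([160, 160, 120]) cylinder(h = 120, r = 100);
translate([80, 80, 240]) cube([160, 160, 100]);
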